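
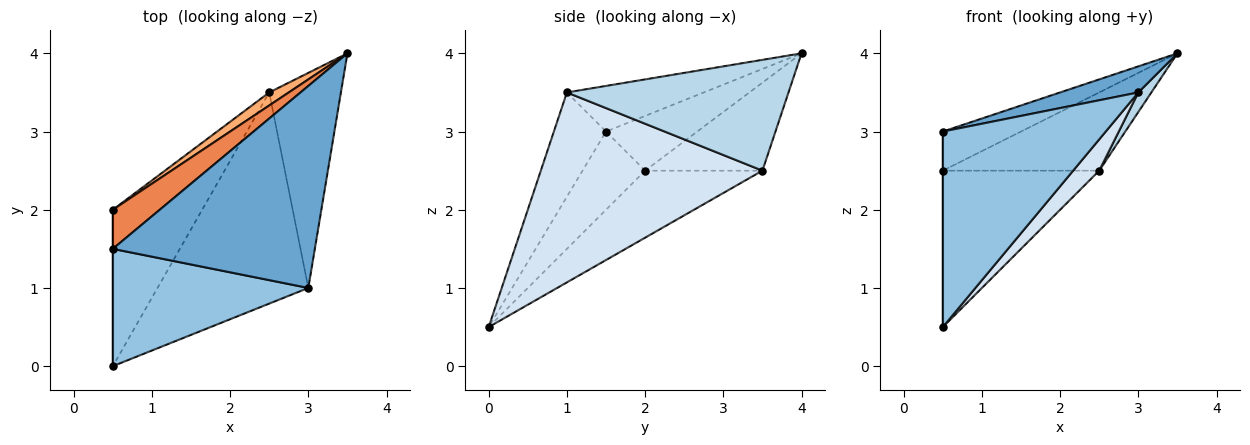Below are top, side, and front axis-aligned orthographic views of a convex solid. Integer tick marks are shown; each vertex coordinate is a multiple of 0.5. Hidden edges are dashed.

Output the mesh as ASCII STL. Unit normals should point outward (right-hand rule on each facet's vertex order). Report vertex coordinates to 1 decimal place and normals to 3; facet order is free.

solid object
 facet normal -0.219 -0.125 0.968
  outer loop
   vertex 3.0 1.0 3.5
   vertex 3.5 4.0 4.0
   vertex 0.5 1.5 3.0
  endloop
 endfacet
 facet normal -0.265 -0.827 0.496
  outer loop
   vertex 3.0 1.0 3.5
   vertex 0.5 1.5 3.0
   vertex 0.5 0.0 0.5
  endloop
 endfacet
 facet normal 0.839 -0.049 -0.543
  outer loop
   vertex 3.0 1.0 3.5
   vertex 2.5 3.5 2.5
   vertex 3.5 4.0 4.0
  endloop
 endfacet
 facet normal 0.780 -0.092 -0.619
  outer loop
   vertex 3.0 1.0 3.5
   vertex 0.5 0.0 0.5
   vertex 2.5 3.5 2.5
  endloop
 endfacet
 facet normal -0.636 0.545 0.545
  outer loop
   vertex 0.5 2.0 2.5
   vertex 0.5 1.5 3.0
   vertex 3.5 4.0 4.0
  endloop
 endfacet
 facet normal -0.595 0.793 0.132
  outer loop
   vertex 0.5 2.0 2.5
   vertex 3.5 4.0 4.0
   vertex 2.5 3.5 2.5
  endloop
 endfacet
 facet normal -1.000 0.000 0.000
  outer loop
   vertex 0.5 2.0 2.5
   vertex 0.5 0.0 0.5
   vertex 0.5 1.5 3.0
  endloop
 endfacet
 facet normal -0.469 0.625 -0.625
  outer loop
   vertex 0.5 2.0 2.5
   vertex 2.5 3.5 2.5
   vertex 0.5 0.0 0.5
  endloop
 endfacet
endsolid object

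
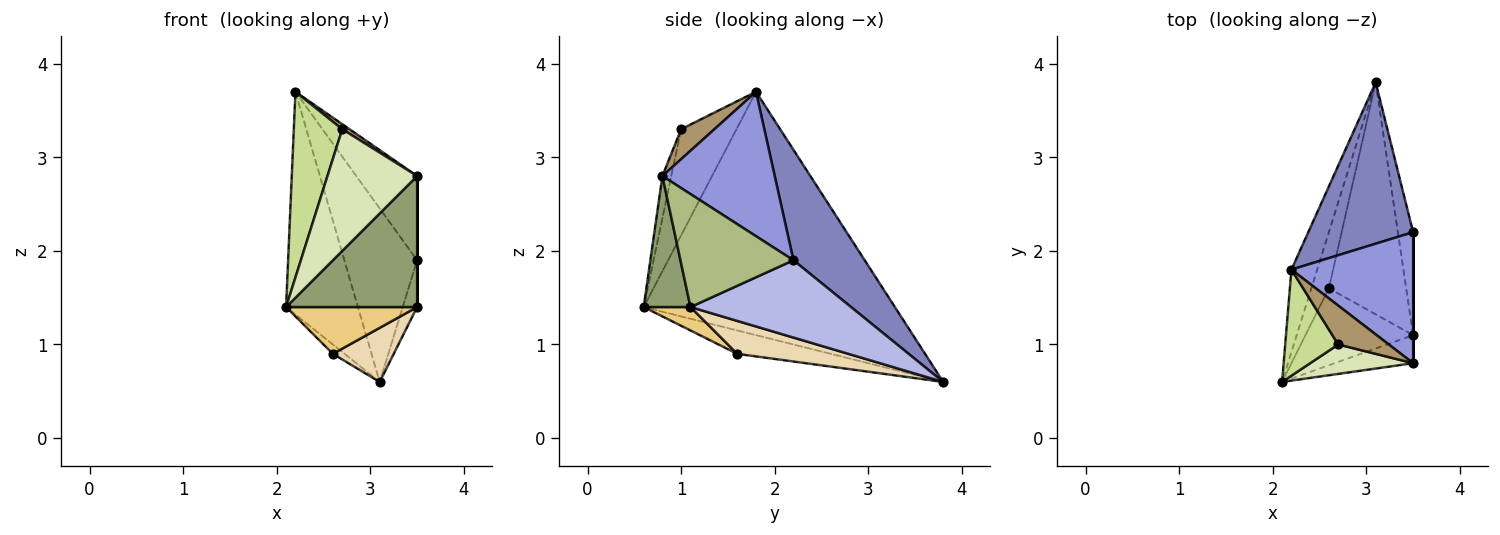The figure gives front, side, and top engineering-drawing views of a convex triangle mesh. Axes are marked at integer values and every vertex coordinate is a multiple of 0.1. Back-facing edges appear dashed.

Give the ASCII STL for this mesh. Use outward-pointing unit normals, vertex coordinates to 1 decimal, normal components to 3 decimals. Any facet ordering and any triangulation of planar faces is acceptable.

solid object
 facet normal -0.957 0.274 -0.101
  outer loop
   vertex 2.2 1.8 3.7
   vertex 3.1 3.8 0.6
   vertex 2.1 0.6 1.4
  endloop
 endfacet
 facet normal 0.583 0.595 0.553
  outer loop
   vertex 2.2 1.8 3.7
   vertex 3.5 2.2 1.9
   vertex 3.1 3.8 0.6
  endloop
 endfacet
 facet normal 0.707 0.383 0.595
  outer loop
   vertex 3.5 0.8 2.8
   vertex 3.5 2.2 1.9
   vertex 2.2 1.8 3.7
  endloop
 endfacet
 facet normal 0.977 0.088 -0.193
  outer loop
   vertex 3.5 1.1 1.4
   vertex 3.1 3.8 0.6
   vertex 3.5 2.2 1.9
  endloop
 endfacet
 facet normal 0.330 -0.923 -0.198
  outer loop
   vertex 3.5 1.1 1.4
   vertex 3.5 0.8 2.8
   vertex 2.1 0.6 1.4
  endloop
 endfacet
 facet normal 1.000 0.000 0.000
  outer loop
   vertex 3.5 1.1 1.4
   vertex 3.5 2.2 1.9
   vertex 3.5 0.8 2.8
  endloop
 endfacet
 facet normal -0.704 -0.616 0.352
  outer loop
   vertex 2.7 1.0 3.3
   vertex 2.2 1.8 3.7
   vertex 2.1 0.6 1.4
  endloop
 endfacet
 facet normal -0.096 -0.968 0.234
  outer loop
   vertex 2.7 1.0 3.3
   vertex 2.1 0.6 1.4
   vertex 3.5 0.8 2.8
  endloop
 endfacet
 facet normal 0.507 -0.111 0.855
  outer loop
   vertex 2.7 1.0 3.3
   vertex 3.5 0.8 2.8
   vertex 2.2 1.8 3.7
  endloop
 endfacet
 facet normal -0.796 0.100 -0.597
  outer loop
   vertex 2.6 1.6 0.9
   vertex 2.1 0.6 1.4
   vertex 3.1 3.8 0.6
  endloop
 endfacet
 facet normal 0.183 -0.511 -0.840
  outer loop
   vertex 2.6 1.6 0.9
   vertex 3.5 1.1 1.4
   vertex 2.1 0.6 1.4
  endloop
 endfacet
 facet normal 0.383 -0.210 -0.900
  outer loop
   vertex 2.6 1.6 0.9
   vertex 3.1 3.8 0.6
   vertex 3.5 1.1 1.4
  endloop
 endfacet
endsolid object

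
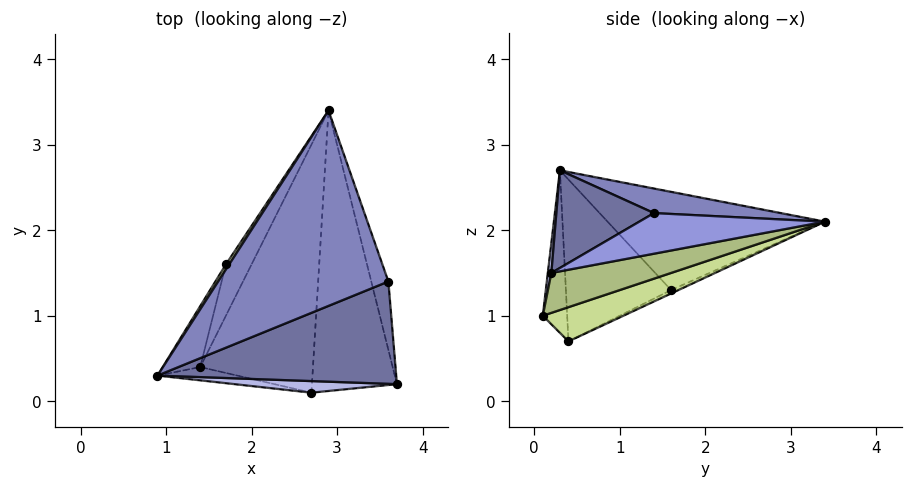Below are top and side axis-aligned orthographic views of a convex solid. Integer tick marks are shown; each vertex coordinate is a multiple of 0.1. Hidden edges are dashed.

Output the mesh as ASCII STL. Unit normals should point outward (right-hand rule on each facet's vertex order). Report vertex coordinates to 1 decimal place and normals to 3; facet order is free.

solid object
 facet normal 0.337 -0.453 0.825
  outer loop
   vertex 3.6 1.4 2.2
   vertex 0.9 0.3 2.7
   vertex 3.7 0.2 1.5
  endloop
 endfacet
 facet normal 0.142 0.099 0.985
  outer loop
   vertex 3.6 1.4 2.2
   vertex 2.9 3.4 2.1
   vertex 0.9 0.3 2.7
  endloop
 endfacet
 facet normal 0.882 0.290 -0.371
  outer loop
   vertex 3.6 1.4 2.2
   vertex 3.7 0.2 1.5
   vertex 2.9 3.4 2.1
  endloop
 endfacet
 facet normal 0.027 -0.989 0.145
  outer loop
   vertex 2.7 0.1 1.0
   vertex 3.7 0.2 1.5
   vertex 0.9 0.3 2.7
  endloop
 endfacet
 facet normal -0.202 -0.974 -0.099
  outer loop
   vertex 2.7 0.1 1.0
   vertex 0.9 0.3 2.7
   vertex 1.4 0.4 0.7
  endloop
 endfacet
 facet normal 0.410 0.266 -0.873
  outer loop
   vertex 2.7 0.1 1.0
   vertex 2.9 3.4 2.1
   vertex 3.7 0.2 1.5
  endloop
 endfacet
 facet normal 0.278 0.289 -0.916
  outer loop
   vertex 2.7 0.1 1.0
   vertex 1.4 0.4 0.7
   vertex 2.9 3.4 2.1
  endloop
 endfacet
 facet normal -0.837 0.546 0.028
  outer loop
   vertex 1.7 1.6 1.3
   vertex 0.9 0.3 2.7
   vertex 2.9 3.4 2.1
  endloop
 endfacet
 facet normal -0.918 0.336 -0.213
  outer loop
   vertex 1.7 1.6 1.3
   vertex 1.4 0.4 0.7
   vertex 0.9 0.3 2.7
  endloop
 endfacet
 facet normal -0.117 0.467 -0.876
  outer loop
   vertex 1.7 1.6 1.3
   vertex 2.9 3.4 2.1
   vertex 1.4 0.4 0.7
  endloop
 endfacet
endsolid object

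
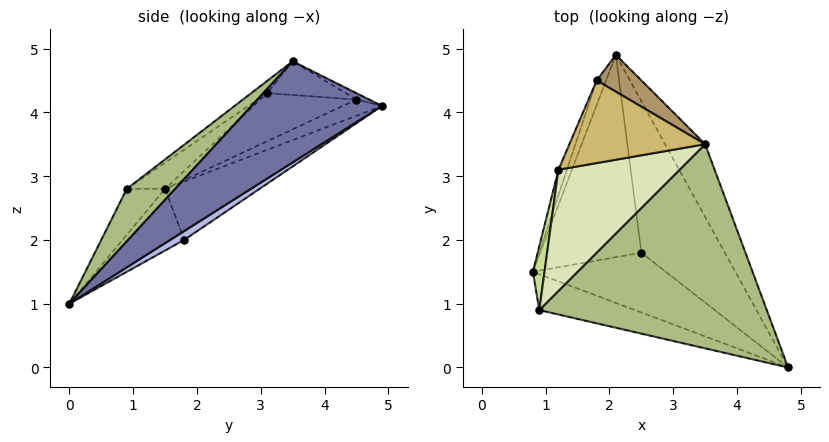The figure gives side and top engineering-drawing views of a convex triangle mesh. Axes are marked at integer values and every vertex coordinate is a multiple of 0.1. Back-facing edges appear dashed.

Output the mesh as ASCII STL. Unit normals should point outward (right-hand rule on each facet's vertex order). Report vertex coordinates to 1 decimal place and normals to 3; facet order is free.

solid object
 facet normal 0.745 0.598 -0.295
  outer loop
   vertex 3.5 3.5 4.8
   vertex 4.8 0.0 1.0
   vertex 2.1 4.9 4.1
  endloop
 endfacet
 facet normal -0.421 -0.034 -0.907
  outer loop
   vertex 2.5 1.8 2.0
   vertex 4.8 0.0 1.0
   vertex 0.8 1.5 2.8
  endloop
 endfacet
 facet normal -0.443 0.463 -0.768
  outer loop
   vertex 2.5 1.8 2.0
   vertex 0.8 1.5 2.8
   vertex 2.1 4.9 4.1
  endloop
 endfacet
 facet normal 0.087 0.566 -0.820
  outer loop
   vertex 2.5 1.8 2.0
   vertex 2.1 4.9 4.1
   vertex 4.8 0.0 1.0
  endloop
 endfacet
 facet normal -0.432 -0.072 -0.899
  outer loop
   vertex 0.9 0.9 2.8
   vertex 0.8 1.5 2.8
   vertex 4.8 0.0 1.0
  endloop
 endfacet
 facet normal 0.161 -0.698 0.698
  outer loop
   vertex 0.9 0.9 2.8
   vertex 4.8 0.0 1.0
   vertex 3.5 3.5 4.8
  endloop
 endfacet
 facet normal -0.903 -0.151 0.402
  outer loop
   vertex 0.9 0.9 2.8
   vertex 1.2 3.1 4.3
   vertex 0.8 1.5 2.8
  endloop
 endfacet
 facet normal -0.084 -0.554 0.829
  outer loop
   vertex 0.9 0.9 2.8
   vertex 3.5 3.5 4.8
   vertex 1.2 3.1 4.3
  endloop
 endfacet
 facet normal -0.133 0.333 0.933
  outer loop
   vertex 1.8 4.5 4.2
   vertex 3.5 3.5 4.8
   vertex 2.1 4.9 4.1
  endloop
 endfacet
 facet normal -0.237 0.170 0.956
  outer loop
   vertex 1.8 4.5 4.2
   vertex 1.2 3.1 4.3
   vertex 3.5 3.5 4.8
  endloop
 endfacet
 facet normal -0.766 0.463 -0.445
  outer loop
   vertex 1.8 4.5 4.2
   vertex 2.1 4.9 4.1
   vertex 0.8 1.5 2.8
  endloop
 endfacet
 facet normal -0.911 0.379 -0.161
  outer loop
   vertex 1.8 4.5 4.2
   vertex 0.8 1.5 2.8
   vertex 1.2 3.1 4.3
  endloop
 endfacet
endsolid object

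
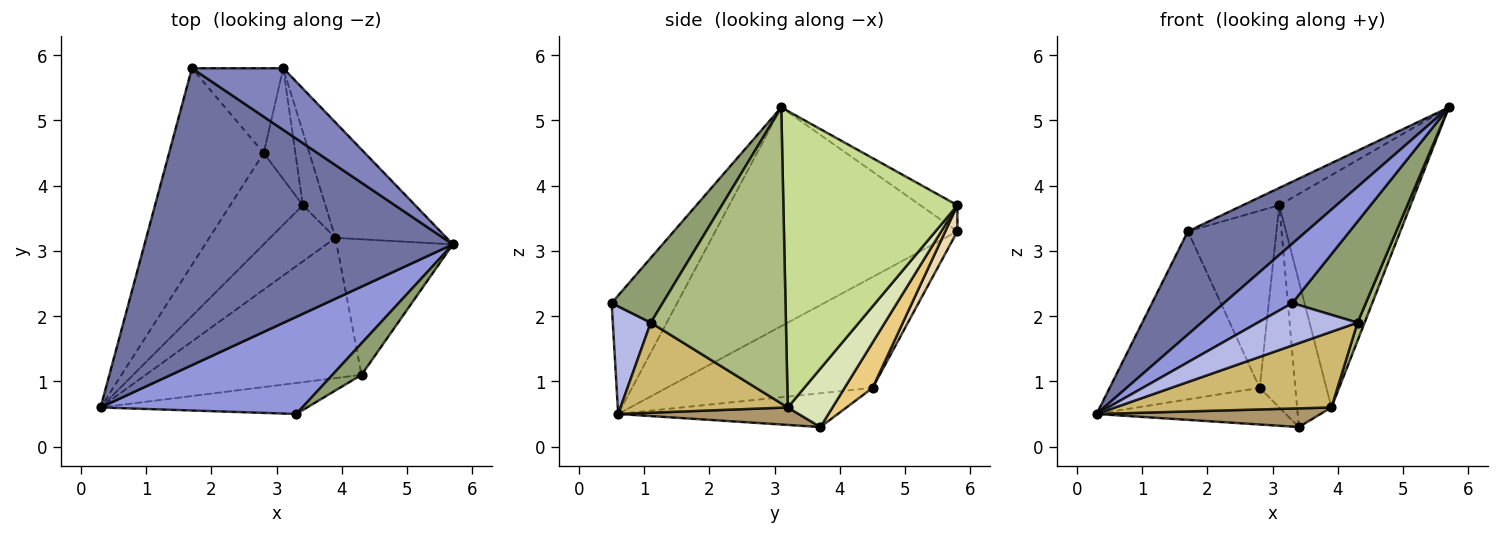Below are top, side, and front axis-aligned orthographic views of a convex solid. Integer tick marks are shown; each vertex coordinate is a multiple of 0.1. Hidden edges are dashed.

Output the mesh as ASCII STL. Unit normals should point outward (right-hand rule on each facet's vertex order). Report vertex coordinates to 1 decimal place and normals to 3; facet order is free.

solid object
 facet normal -0.557 -0.273 0.785
  outer loop
   vertex 1.7 5.8 3.3
   vertex 0.3 0.6 0.5
   vertex 5.7 3.1 5.2
  endloop
 endfacet
 facet normal -0.265 0.260 0.928
  outer loop
   vertex 1.7 5.8 3.3
   vertex 5.7 3.1 5.2
   vertex 3.1 5.8 3.7
  endloop
 endfacet
 facet normal -0.448 -0.467 0.763
  outer loop
   vertex 3.3 0.5 2.2
   vertex 5.7 3.1 5.2
   vertex 0.3 0.6 0.5
  endloop
 endfacet
 facet normal 0.294 -0.772 -0.564
  outer loop
   vertex 3.3 0.5 2.2
   vertex 0.3 0.6 0.5
   vertex 4.3 1.1 1.9
  endloop
 endfacet
 facet normal 0.552 -0.796 0.248
  outer loop
   vertex 3.3 0.5 2.2
   vertex 4.3 1.1 1.9
   vertex 5.7 3.1 5.2
  endloop
 endfacet
 facet normal 0.930 -0.049 -0.365
  outer loop
   vertex 3.9 3.2 0.6
   vertex 5.7 3.1 5.2
   vertex 4.3 1.1 1.9
  endloop
 endfacet
 facet normal 0.765 0.577 -0.287
  outer loop
   vertex 3.9 3.2 0.6
   vertex 3.1 5.8 3.7
   vertex 5.7 3.1 5.2
  endloop
 endfacet
 facet normal 0.758 0.583 -0.293
  outer loop
   vertex 3.9 3.2 0.6
   vertex 3.4 3.7 0.3
   vertex 3.1 5.8 3.7
  endloop
 endfacet
 facet normal 0.246 -0.306 -0.920
  outer loop
   vertex 3.9 3.2 0.6
   vertex 0.3 0.6 0.5
   vertex 3.4 3.7 0.3
  endloop
 endfacet
 facet normal 0.345 -0.446 -0.826
  outer loop
   vertex 3.9 3.2 0.6
   vertex 4.3 1.1 1.9
   vertex 0.3 0.6 0.5
  endloop
 endfacet
 facet normal 0.567 0.722 -0.396
  outer loop
   vertex 2.8 4.5 0.9
   vertex 3.1 5.8 3.7
   vertex 3.4 3.7 0.3
  endloop
 endfacet
 facet normal 0.122 0.895 -0.429
  outer loop
   vertex 2.8 4.5 0.9
   vertex 1.7 5.8 3.3
   vertex 3.1 5.8 3.7
  endloop
 endfacet
 facet normal -0.397 0.342 -0.852
  outer loop
   vertex 2.8 4.5 0.9
   vertex 3.4 3.7 0.3
   vertex 0.3 0.6 0.5
  endloop
 endfacet
 facet normal -0.665 0.485 -0.568
  outer loop
   vertex 2.8 4.5 0.9
   vertex 0.3 0.6 0.5
   vertex 1.7 5.8 3.3
  endloop
 endfacet
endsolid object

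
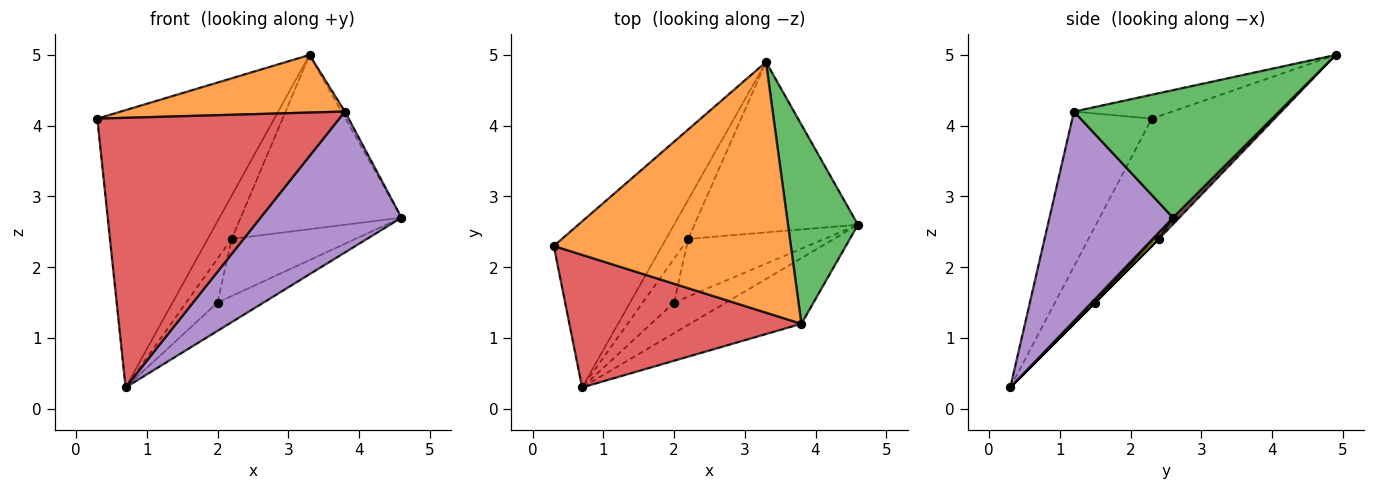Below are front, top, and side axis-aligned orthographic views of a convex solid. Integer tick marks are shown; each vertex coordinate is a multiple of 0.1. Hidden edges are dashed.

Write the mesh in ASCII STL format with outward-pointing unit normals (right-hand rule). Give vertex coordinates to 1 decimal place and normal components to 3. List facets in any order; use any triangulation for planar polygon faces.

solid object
 facet normal -0.508 0.739 -0.442
  outer loop
   vertex 0.7 0.3 0.3
   vertex 0.3 2.3 4.1
   vertex 3.3 4.9 5.0
  endloop
 endfacet
 facet normal -0.098 -0.223 0.970
  outer loop
   vertex 3.8 1.2 4.2
   vertex 3.3 4.9 5.0
   vertex 0.3 2.3 4.1
  endloop
 endfacet
 facet normal 0.877 0.014 0.481
  outer loop
   vertex 3.8 1.2 4.2
   vertex 4.6 2.6 2.7
   vertex 3.3 4.9 5.0
  endloop
 endfacet
 facet normal -0.283 -0.861 0.423
  outer loop
   vertex 3.8 1.2 4.2
   vertex 0.3 2.3 4.1
   vertex 0.7 0.3 0.3
  endloop
 endfacet
 facet normal 0.622 -0.710 -0.331
  outer loop
   vertex 3.8 1.2 4.2
   vertex 0.7 0.3 0.3
   vertex 4.6 2.6 2.7
  endloop
 endfacet
 facet normal 0.028 0.715 -0.699
  outer loop
   vertex 2.2 2.4 2.4
   vertex 3.3 4.9 5.0
   vertex 4.6 2.6 2.7
  endloop
 endfacet
 facet normal -0.097 0.738 -0.668
  outer loop
   vertex 2.2 2.4 2.4
   vertex 0.7 0.3 0.3
   vertex 3.3 4.9 5.0
  endloop
 endfacet
 facet normal 0.052 0.677 -0.734
  outer loop
   vertex 2.0 1.5 1.5
   vertex 4.6 2.6 2.7
   vertex 0.7 0.3 0.3
  endloop
 endfacet
 facet normal 0.030 0.703 -0.710
  outer loop
   vertex 2.0 1.5 1.5
   vertex 2.2 2.4 2.4
   vertex 4.6 2.6 2.7
  endloop
 endfacet
 facet normal 0.000 0.707 -0.707
  outer loop
   vertex 2.0 1.5 1.5
   vertex 0.7 0.3 0.3
   vertex 2.2 2.4 2.4
  endloop
 endfacet
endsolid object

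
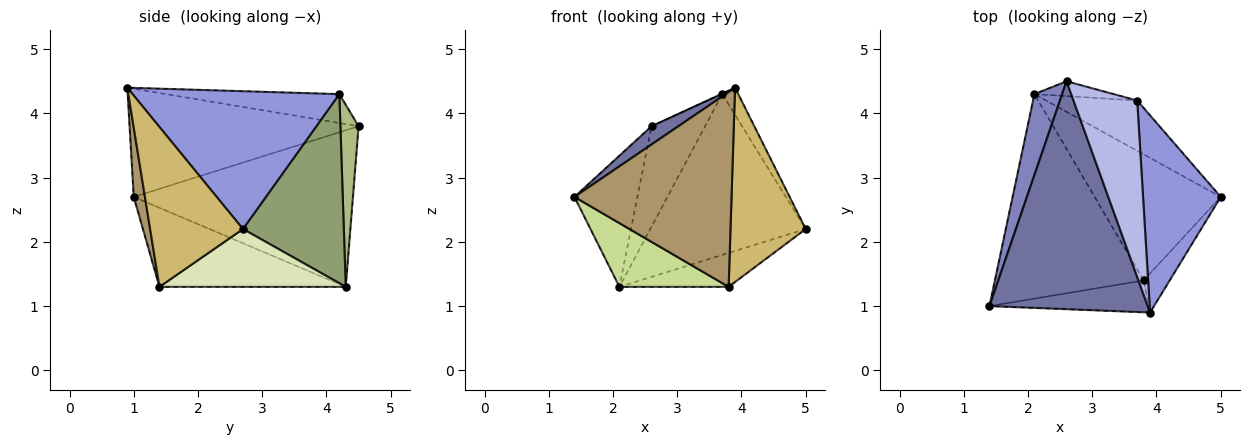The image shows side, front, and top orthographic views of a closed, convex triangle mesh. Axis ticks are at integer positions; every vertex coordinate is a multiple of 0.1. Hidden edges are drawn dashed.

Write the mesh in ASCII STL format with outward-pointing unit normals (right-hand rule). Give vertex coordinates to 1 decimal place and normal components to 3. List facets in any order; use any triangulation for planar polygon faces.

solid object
 facet normal -0.563 -0.066 0.824
  outer loop
   vertex 3.9 0.9 4.4
   vertex 2.6 4.5 3.8
   vertex 1.4 1.0 2.7
  endloop
 endfacet
 facet normal -0.948 0.272 0.168
  outer loop
   vertex 2.1 4.3 1.3
   vertex 1.4 1.0 2.7
   vertex 2.6 4.5 3.8
  endloop
 endfacet
 facet normal 0.869 0.068 0.490
  outer loop
   vertex 3.7 4.2 4.3
   vertex 3.9 0.9 4.4
   vertex 5.0 2.7 2.2
  endloop
 endfacet
 facet normal -0.413 0.003 0.911
  outer loop
   vertex 3.7 4.2 4.3
   vertex 2.6 4.5 3.8
   vertex 3.9 0.9 4.4
  endloop
 endfacet
 facet normal 0.526 0.811 -0.254
  outer loop
   vertex 3.7 4.2 4.3
   vertex 5.0 2.7 2.2
   vertex 2.1 4.3 1.3
  endloop
 endfacet
 facet normal 0.319 0.938 -0.139
  outer loop
   vertex 3.7 4.2 4.3
   vertex 2.1 4.3 1.3
   vertex 2.6 4.5 3.8
  endloop
 endfacet
 facet normal -0.452 -0.265 -0.851
  outer loop
   vertex 3.8 1.4 1.3
   vertex 1.4 1.0 2.7
   vertex 2.1 4.3 1.3
  endloop
 endfacet
 facet normal 0.405 0.237 -0.883
  outer loop
   vertex 3.8 1.4 1.3
   vertex 2.1 4.3 1.3
   vertex 5.0 2.7 2.2
  endloop
 endfacet
 facet normal 0.070 -0.984 -0.161
  outer loop
   vertex 3.8 1.4 1.3
   vertex 3.9 0.9 4.4
   vertex 1.4 1.0 2.7
  endloop
 endfacet
 facet normal 0.771 -0.625 -0.126
  outer loop
   vertex 3.8 1.4 1.3
   vertex 5.0 2.7 2.2
   vertex 3.9 0.9 4.4
  endloop
 endfacet
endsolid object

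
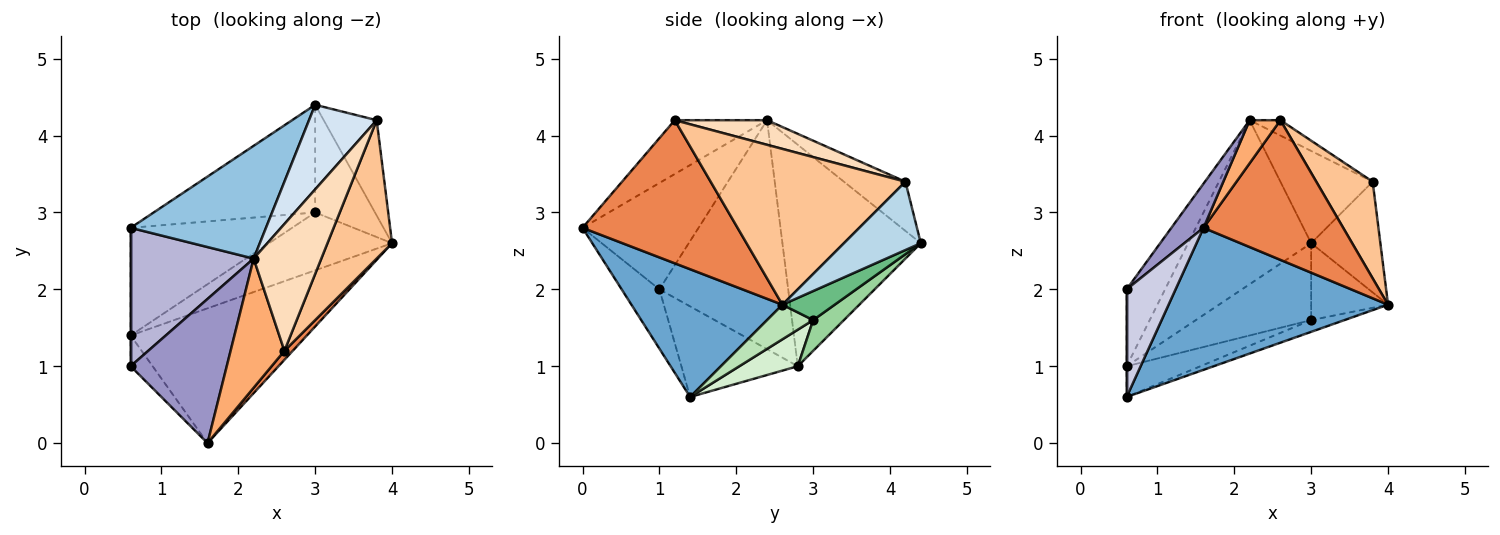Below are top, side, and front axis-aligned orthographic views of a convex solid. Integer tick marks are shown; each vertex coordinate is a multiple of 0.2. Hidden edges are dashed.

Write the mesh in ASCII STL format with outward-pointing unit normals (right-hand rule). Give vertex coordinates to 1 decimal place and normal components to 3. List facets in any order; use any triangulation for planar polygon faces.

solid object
 facet normal 0.446 -0.649 -0.616
  outer loop
   vertex 1.6 0.0 2.8
   vertex 0.6 1.4 0.6
   vertex 4.0 2.6 1.8
  endloop
 endfacet
 facet normal -0.680 0.604 0.415
  outer loop
   vertex 0.6 2.8 1.0
   vertex 2.2 2.4 4.2
   vertex 3.0 4.4 2.6
  endloop
 endfacet
 facet normal 0.644 0.580 -0.499
  outer loop
   vertex 3.8 4.2 3.4
   vertex 4.0 2.6 1.8
   vertex 3.0 4.4 2.6
  endloop
 endfacet
 facet normal -0.441 0.662 0.606
  outer loop
   vertex 3.8 4.2 3.4
   vertex 3.0 4.4 2.6
   vertex 2.2 2.4 4.2
  endloop
 endfacet
 facet normal 0.742 -0.669 0.043
  outer loop
   vertex 2.6 1.2 4.2
   vertex 1.6 0.0 2.8
   vertex 4.0 2.6 1.8
  endloop
 endfacet
 facet normal -0.688 -0.229 0.688
  outer loop
   vertex 2.6 1.2 4.2
   vertex 2.2 2.4 4.2
   vertex 1.6 0.0 2.8
  endloop
 endfacet
 facet normal 0.892 -0.258 0.370
  outer loop
   vertex 2.6 1.2 4.2
   vertex 4.0 2.6 1.8
   vertex 3.8 4.2 3.4
  endloop
 endfacet
 facet normal 0.340 0.113 0.934
  outer loop
   vertex 2.6 1.2 4.2
   vertex 3.8 4.2 3.4
   vertex 2.2 2.4 4.2
  endloop
 endfacet
 facet normal 0.368 0.541 -0.757
  outer loop
   vertex 3.0 3.0 1.6
   vertex 3.0 4.4 2.6
   vertex 4.0 2.6 1.8
  endloop
 endfacet
 facet normal 0.153 0.574 -0.804
  outer loop
   vertex 3.0 3.0 1.6
   vertex 0.6 2.8 1.0
   vertex 3.0 4.4 2.6
  endloop
 endfacet
 facet normal 0.266 0.192 -0.945
  outer loop
   vertex 3.0 3.0 1.6
   vertex 4.0 2.6 1.8
   vertex 0.6 1.4 0.6
  endloop
 endfacet
 facet normal 0.213 0.268 -0.940
  outer loop
   vertex 3.0 3.0 1.6
   vertex 0.6 1.4 0.6
   vertex 0.6 2.8 1.0
  endloop
 endfacet
 facet normal -0.727 -0.201 0.657
  outer loop
   vertex 0.6 1.0 2.0
   vertex 1.6 0.0 2.8
   vertex 2.2 2.4 4.2
  endloop
 endfacet
 facet normal -0.852 0.254 0.458
  outer loop
   vertex 0.6 1.0 2.0
   vertex 2.2 2.4 4.2
   vertex 0.6 2.8 1.0
  endloop
 endfacet
 facet normal -0.596 -0.772 -0.221
  outer loop
   vertex 0.6 1.0 2.0
   vertex 0.6 1.4 0.6
   vertex 1.6 0.0 2.8
  endloop
 endfacet
 facet normal -1.000 0.000 0.000
  outer loop
   vertex 0.6 1.0 2.0
   vertex 0.6 2.8 1.0
   vertex 0.6 1.4 0.6
  endloop
 endfacet
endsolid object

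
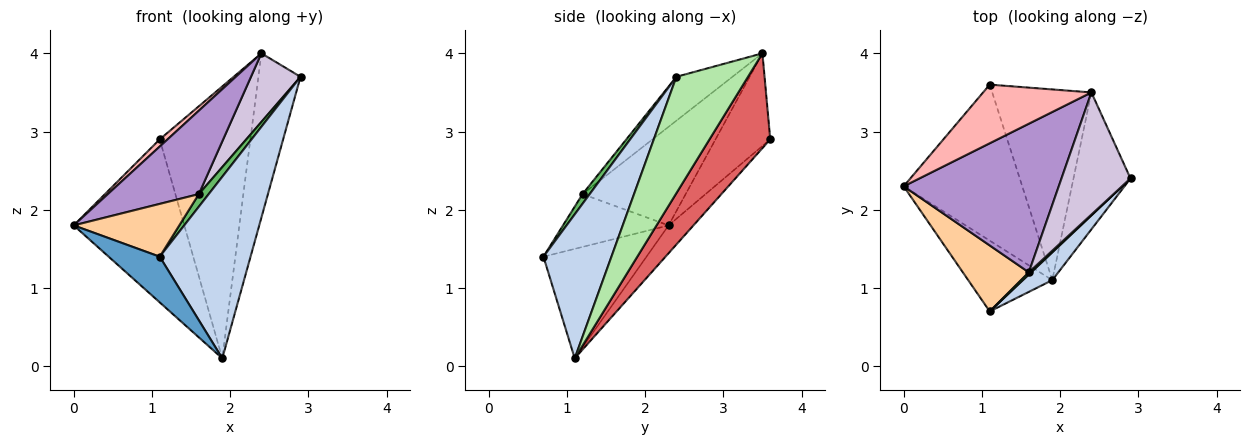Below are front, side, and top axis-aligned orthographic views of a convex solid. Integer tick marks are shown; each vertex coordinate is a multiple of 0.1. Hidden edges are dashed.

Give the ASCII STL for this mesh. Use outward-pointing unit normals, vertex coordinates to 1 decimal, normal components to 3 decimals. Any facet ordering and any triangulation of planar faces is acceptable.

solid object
 facet normal -0.738 -0.366 -0.567
  outer loop
   vertex 1.9 1.1 0.1
   vertex 1.1 0.7 1.4
   vertex 0.0 2.3 1.8
  endloop
 endfacet
 facet normal 0.595 -0.795 0.122
  outer loop
   vertex 1.9 1.1 0.1
   vertex 2.9 2.4 3.7
   vertex 1.1 0.7 1.4
  endloop
 endfacet
 facet normal -0.160 0.713 -0.682
  outer loop
   vertex 1.1 3.6 2.9
   vertex 1.9 1.1 0.1
   vertex 0.0 2.3 1.8
  endloop
 endfacet
 facet normal -0.530 -0.530 0.662
  outer loop
   vertex 1.6 1.2 2.2
   vertex 0.0 2.3 1.8
   vertex 1.1 0.7 1.4
  endloop
 endfacet
 facet normal 0.581 -0.802 0.138
  outer loop
   vertex 1.6 1.2 2.2
   vertex 1.1 0.7 1.4
   vertex 2.9 2.4 3.7
  endloop
 endfacet
 facet normal 0.794 0.467 -0.389
  outer loop
   vertex 2.4 3.5 4.0
   vertex 2.9 2.4 3.7
   vertex 1.9 1.1 0.1
  endloop
 endfacet
 facet normal 0.481 0.718 -0.503
  outer loop
   vertex 2.4 3.5 4.0
   vertex 1.9 1.1 0.1
   vertex 1.1 3.6 2.9
  endloop
 endfacet
 facet normal -0.647 -0.092 0.757
  outer loop
   vertex 2.4 3.5 4.0
   vertex 1.1 3.6 2.9
   vertex 0.0 2.3 1.8
  endloop
 endfacet
 facet normal -0.485 -0.428 0.763
  outer loop
   vertex 2.4 3.5 4.0
   vertex 0.0 2.3 1.8
   vertex 1.6 1.2 2.2
  endloop
 endfacet
 facet normal -0.485 -0.428 0.763
  outer loop
   vertex 2.4 3.5 4.0
   vertex 1.6 1.2 2.2
   vertex 2.9 2.4 3.7
  endloop
 endfacet
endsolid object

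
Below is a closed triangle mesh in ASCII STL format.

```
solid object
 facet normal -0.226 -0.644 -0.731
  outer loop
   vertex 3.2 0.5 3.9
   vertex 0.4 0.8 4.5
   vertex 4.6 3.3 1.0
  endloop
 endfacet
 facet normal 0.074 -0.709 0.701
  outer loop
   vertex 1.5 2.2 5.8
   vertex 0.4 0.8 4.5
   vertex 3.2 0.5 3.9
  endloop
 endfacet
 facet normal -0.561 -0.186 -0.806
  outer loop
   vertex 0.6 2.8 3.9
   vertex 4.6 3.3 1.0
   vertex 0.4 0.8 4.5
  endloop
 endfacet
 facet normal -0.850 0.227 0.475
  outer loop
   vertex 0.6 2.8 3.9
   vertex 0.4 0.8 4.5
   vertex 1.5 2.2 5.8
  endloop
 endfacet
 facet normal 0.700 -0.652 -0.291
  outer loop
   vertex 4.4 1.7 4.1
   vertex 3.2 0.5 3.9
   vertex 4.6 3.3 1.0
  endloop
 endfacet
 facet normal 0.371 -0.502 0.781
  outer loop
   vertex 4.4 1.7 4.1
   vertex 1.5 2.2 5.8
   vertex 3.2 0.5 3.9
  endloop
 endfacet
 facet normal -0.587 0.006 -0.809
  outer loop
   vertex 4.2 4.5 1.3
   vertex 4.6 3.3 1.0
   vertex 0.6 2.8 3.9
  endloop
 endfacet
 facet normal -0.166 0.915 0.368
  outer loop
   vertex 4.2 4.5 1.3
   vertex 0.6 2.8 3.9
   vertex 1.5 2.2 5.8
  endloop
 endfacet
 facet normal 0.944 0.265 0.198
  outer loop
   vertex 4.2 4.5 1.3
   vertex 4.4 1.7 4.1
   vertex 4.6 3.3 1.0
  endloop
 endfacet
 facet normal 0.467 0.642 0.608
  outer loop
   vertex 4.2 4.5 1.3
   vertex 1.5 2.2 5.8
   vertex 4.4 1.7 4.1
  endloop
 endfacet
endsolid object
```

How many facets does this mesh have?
10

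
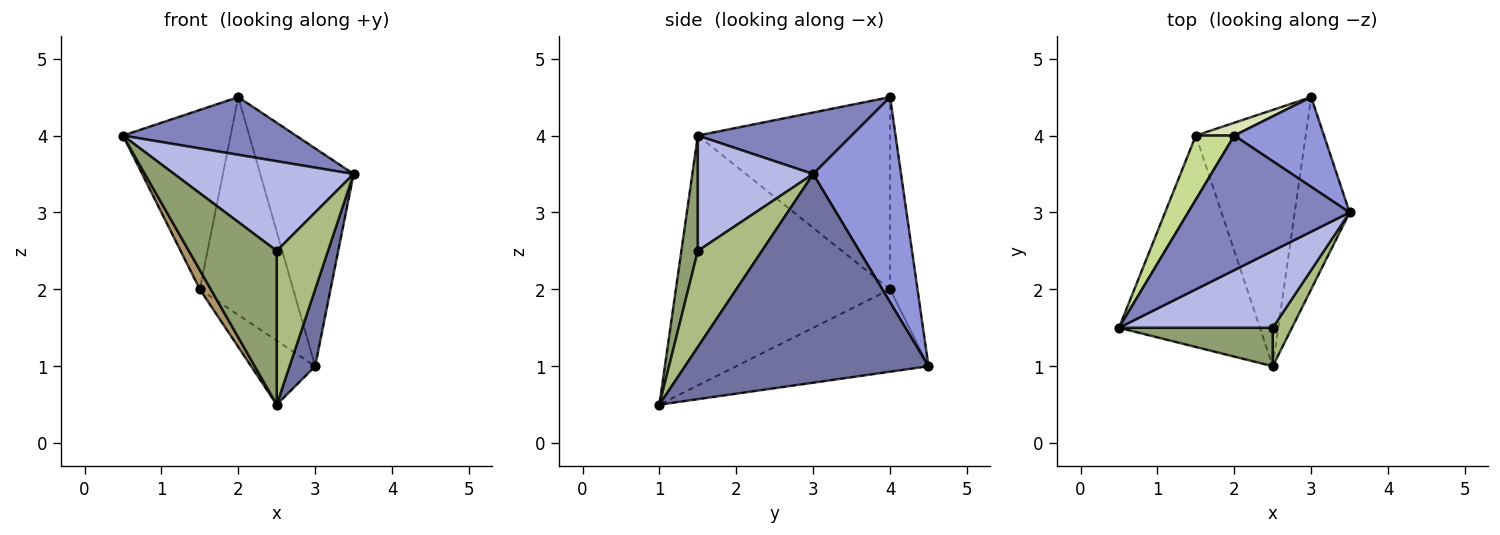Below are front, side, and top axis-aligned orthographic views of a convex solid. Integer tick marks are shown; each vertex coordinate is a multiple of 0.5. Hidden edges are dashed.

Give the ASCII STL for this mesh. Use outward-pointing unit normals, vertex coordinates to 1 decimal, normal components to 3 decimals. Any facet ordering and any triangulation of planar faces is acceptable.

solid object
 facet normal 0.962 -0.101 -0.253
  outer loop
   vertex 2.5 1.0 0.5
   vertex 3.0 4.5 1.0
   vertex 3.5 3.0 3.5
  endloop
 endfacet
 facet normal 0.330 -0.372 0.868
  outer loop
   vertex 2.0 4.0 4.5
   vertex 0.5 1.5 4.0
   vertex 3.5 3.0 3.5
  endloop
 endfacet
 facet normal 0.656 0.698 0.287
  outer loop
   vertex 2.0 4.0 4.5
   vertex 3.5 3.0 3.5
   vertex 3.0 4.5 1.0
  endloop
 endfacet
 facet normal 0.439 -0.682 0.585
  outer loop
   vertex 2.5 1.5 2.5
   vertex 3.5 3.0 3.5
   vertex 0.5 1.5 4.0
  endloop
 endfacet
 facet normal 0.179 -0.954 0.239
  outer loop
   vertex 2.5 1.5 2.5
   vertex 0.5 1.5 4.0
   vertex 2.5 1.0 0.5
  endloop
 endfacet
 facet normal 0.772 -0.617 0.154
  outer loop
   vertex 2.5 1.5 2.5
   vertex 2.5 1.0 0.5
   vertex 3.5 3.0 3.5
  endloop
 endfacet
 facet normal -0.860 0.481 0.172
  outer loop
   vertex 1.5 4.0 2.0
   vertex 0.5 1.5 4.0
   vertex 2.0 4.0 4.5
  endloop
 endfacet
 facet normal -0.282 0.958 0.056
  outer loop
   vertex 1.5 4.0 2.0
   vertex 2.0 4.0 4.5
   vertex 3.0 4.5 1.0
  endloop
 endfacet
 facet normal -0.870 -0.045 -0.491
  outer loop
   vertex 1.5 4.0 2.0
   vertex 2.5 1.0 0.5
   vertex 0.5 1.5 4.0
  endloop
 endfacet
 facet normal -0.588 0.196 -0.784
  outer loop
   vertex 1.5 4.0 2.0
   vertex 3.0 4.5 1.0
   vertex 2.5 1.0 0.5
  endloop
 endfacet
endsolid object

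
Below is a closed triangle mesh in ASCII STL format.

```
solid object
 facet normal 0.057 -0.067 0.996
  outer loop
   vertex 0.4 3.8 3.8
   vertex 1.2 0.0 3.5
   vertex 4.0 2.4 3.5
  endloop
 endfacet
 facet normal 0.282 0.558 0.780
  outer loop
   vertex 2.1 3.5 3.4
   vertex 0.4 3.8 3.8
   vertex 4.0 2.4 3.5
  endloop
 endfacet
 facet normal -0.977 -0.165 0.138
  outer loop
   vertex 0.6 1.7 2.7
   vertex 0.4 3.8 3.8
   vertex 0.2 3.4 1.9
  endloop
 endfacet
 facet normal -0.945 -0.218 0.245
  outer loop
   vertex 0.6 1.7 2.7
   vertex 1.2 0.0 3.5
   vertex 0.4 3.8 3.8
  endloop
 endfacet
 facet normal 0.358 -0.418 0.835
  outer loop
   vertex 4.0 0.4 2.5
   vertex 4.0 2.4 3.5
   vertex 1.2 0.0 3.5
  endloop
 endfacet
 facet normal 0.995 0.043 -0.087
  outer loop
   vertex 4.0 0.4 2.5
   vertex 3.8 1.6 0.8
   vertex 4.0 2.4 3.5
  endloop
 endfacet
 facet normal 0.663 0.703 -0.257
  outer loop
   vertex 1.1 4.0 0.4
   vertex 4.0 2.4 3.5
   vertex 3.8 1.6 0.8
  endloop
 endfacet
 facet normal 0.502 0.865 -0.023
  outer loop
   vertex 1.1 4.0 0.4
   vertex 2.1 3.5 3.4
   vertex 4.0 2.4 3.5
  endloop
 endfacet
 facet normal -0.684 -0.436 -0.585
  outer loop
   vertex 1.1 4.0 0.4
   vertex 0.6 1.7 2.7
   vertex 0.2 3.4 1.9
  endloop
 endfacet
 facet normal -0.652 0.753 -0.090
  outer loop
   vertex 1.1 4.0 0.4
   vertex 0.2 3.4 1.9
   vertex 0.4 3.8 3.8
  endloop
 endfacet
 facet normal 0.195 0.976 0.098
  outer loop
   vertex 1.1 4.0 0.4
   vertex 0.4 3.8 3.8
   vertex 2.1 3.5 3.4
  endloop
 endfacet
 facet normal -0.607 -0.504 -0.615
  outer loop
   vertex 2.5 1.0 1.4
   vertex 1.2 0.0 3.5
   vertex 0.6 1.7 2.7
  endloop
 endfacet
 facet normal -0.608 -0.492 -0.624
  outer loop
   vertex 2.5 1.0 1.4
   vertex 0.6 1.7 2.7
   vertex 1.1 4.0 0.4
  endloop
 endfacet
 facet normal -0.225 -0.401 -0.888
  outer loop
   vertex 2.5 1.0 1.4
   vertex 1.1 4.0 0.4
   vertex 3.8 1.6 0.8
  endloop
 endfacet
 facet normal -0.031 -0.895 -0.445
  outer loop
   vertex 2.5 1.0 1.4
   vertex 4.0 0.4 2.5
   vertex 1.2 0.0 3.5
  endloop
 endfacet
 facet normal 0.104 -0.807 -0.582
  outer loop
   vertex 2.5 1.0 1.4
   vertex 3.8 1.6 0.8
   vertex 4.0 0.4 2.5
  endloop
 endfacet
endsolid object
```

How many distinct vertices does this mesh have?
10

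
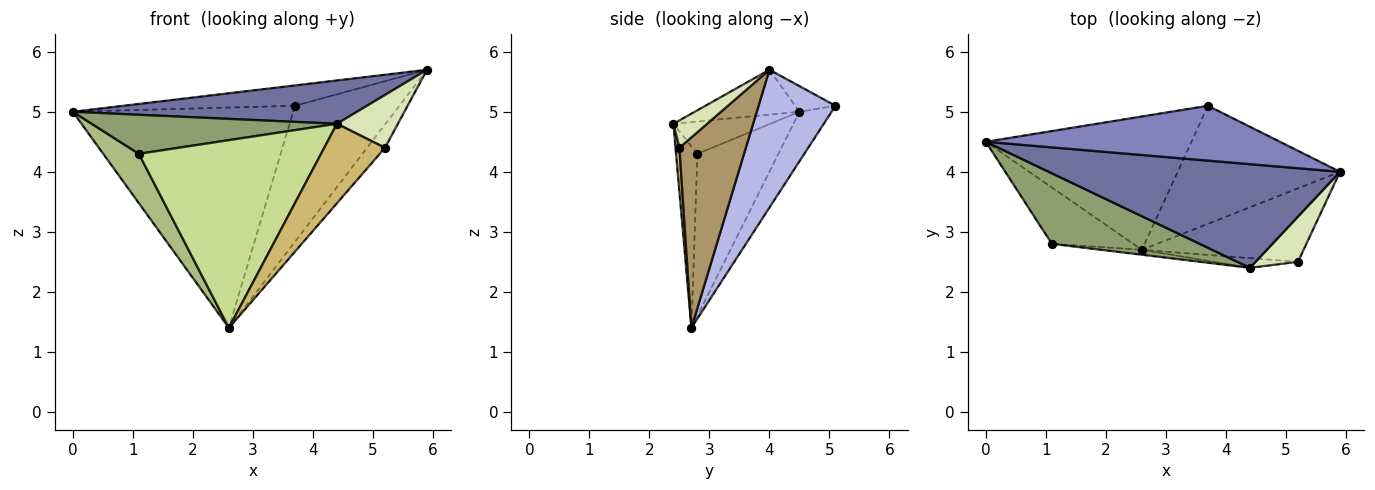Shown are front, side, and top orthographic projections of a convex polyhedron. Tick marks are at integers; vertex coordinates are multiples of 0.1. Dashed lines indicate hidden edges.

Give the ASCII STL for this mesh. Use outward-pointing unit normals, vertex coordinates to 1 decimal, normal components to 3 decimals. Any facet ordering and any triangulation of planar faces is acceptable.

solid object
 facet normal -0.141 -0.382 0.913
  outer loop
   vertex 4.4 2.4 4.8
   vertex 5.9 4.0 5.7
   vertex 0.0 4.5 5.0
  endloop
 endfacet
 facet normal -0.081 0.347 0.934
  outer loop
   vertex 3.7 5.1 5.1
   vertex 0.0 4.5 5.0
   vertex 5.9 4.0 5.7
  endloop
 endfacet
 facet normal -0.124 0.849 -0.514
  outer loop
   vertex 3.7 5.1 5.1
   vertex 2.6 2.7 1.4
   vertex 0.0 4.5 5.0
  endloop
 endfacet
 facet normal 0.486 0.660 -0.573
  outer loop
   vertex 3.7 5.1 5.1
   vertex 5.9 4.0 5.7
   vertex 2.6 2.7 1.4
  endloop
 endfacet
 facet normal -0.188 -0.475 0.859
  outer loop
   vertex 1.1 2.8 4.3
   vertex 4.4 2.4 4.8
   vertex 0.0 4.5 5.0
  endloop
 endfacet
 facet normal -0.832 -0.366 -0.418
  outer loop
   vertex 1.1 2.8 4.3
   vertex 0.0 4.5 5.0
   vertex 2.6 2.7 1.4
  endloop
 endfacet
 facet normal -0.116 -0.993 -0.026
  outer loop
   vertex 1.1 2.8 4.3
   vertex 2.6 2.7 1.4
   vertex 4.4 2.4 4.8
  endloop
 endfacet
 facet normal 0.387 -0.700 0.600
  outer loop
   vertex 5.2 2.5 4.4
   vertex 5.9 4.0 5.7
   vertex 4.4 2.4 4.8
  endloop
 endfacet
 facet normal 0.747 0.201 -0.634
  outer loop
   vertex 5.2 2.5 4.4
   vertex 2.6 2.7 1.4
   vertex 5.9 4.0 5.7
  endloop
 endfacet
 facet normal 0.063 -0.991 -0.121
  outer loop
   vertex 5.2 2.5 4.4
   vertex 4.4 2.4 4.8
   vertex 2.6 2.7 1.4
  endloop
 endfacet
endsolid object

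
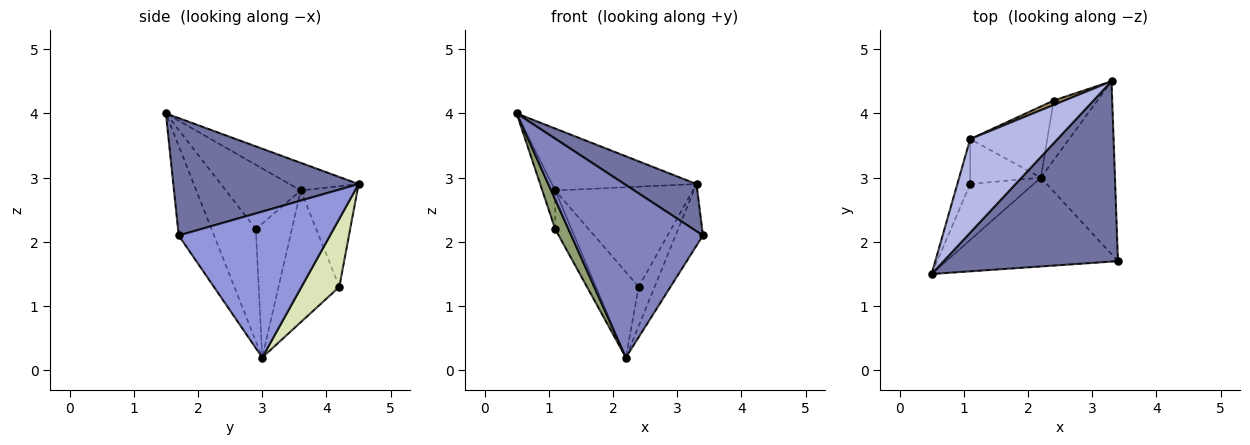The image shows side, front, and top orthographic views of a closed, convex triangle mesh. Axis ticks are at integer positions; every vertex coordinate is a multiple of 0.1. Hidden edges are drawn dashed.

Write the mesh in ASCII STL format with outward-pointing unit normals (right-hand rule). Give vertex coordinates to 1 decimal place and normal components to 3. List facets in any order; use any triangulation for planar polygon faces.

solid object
 facet normal 0.546 -0.212 0.811
  outer loop
   vertex 3.3 4.5 2.9
   vertex 0.5 1.5 4.0
   vertex 3.4 1.7 2.1
  endloop
 endfacet
 facet normal -0.232 -0.865 -0.445
  outer loop
   vertex 2.2 3.0 0.2
   vertex 3.4 1.7 2.1
   vertex 0.5 1.5 4.0
  endloop
 endfacet
 facet normal 0.880 0.159 -0.447
  outer loop
   vertex 2.2 3.0 0.2
   vertex 3.3 4.5 2.9
   vertex 3.4 1.7 2.1
  endloop
 endfacet
 facet normal -0.255 0.534 0.806
  outer loop
   vertex 1.1 3.6 2.8
   vertex 0.5 1.5 4.0
   vertex 3.3 4.5 2.9
  endloop
 endfacet
 facet normal -0.843 -0.251 -0.476
  outer loop
   vertex 1.1 2.9 2.2
   vertex 2.2 3.0 0.2
   vertex 0.5 1.5 4.0
  endloop
 endfacet
 facet normal -0.967 0.166 -0.193
  outer loop
   vertex 1.1 2.9 2.2
   vertex 0.5 1.5 4.0
   vertex 1.1 3.6 2.8
  endloop
 endfacet
 facet normal -0.821 0.371 -0.433
  outer loop
   vertex 1.1 2.9 2.2
   vertex 1.1 3.6 2.8
   vertex 2.2 3.0 0.2
  endloop
 endfacet
 facet normal 0.793 0.334 -0.509
  outer loop
   vertex 2.4 4.2 1.3
   vertex 3.3 4.5 2.9
   vertex 2.2 3.0 0.2
  endloop
 endfacet
 facet normal -0.380 0.924 0.040
  outer loop
   vertex 2.4 4.2 1.3
   vertex 1.1 3.6 2.8
   vertex 3.3 4.5 2.9
  endloop
 endfacet
 facet normal -0.738 0.519 -0.432
  outer loop
   vertex 2.4 4.2 1.3
   vertex 2.2 3.0 0.2
   vertex 1.1 3.6 2.8
  endloop
 endfacet
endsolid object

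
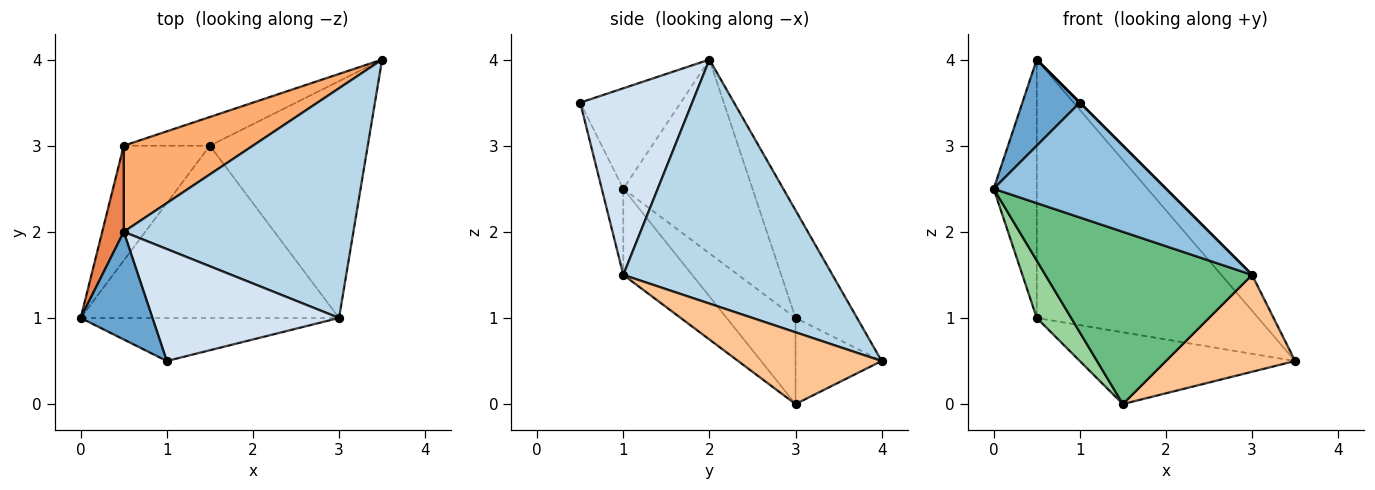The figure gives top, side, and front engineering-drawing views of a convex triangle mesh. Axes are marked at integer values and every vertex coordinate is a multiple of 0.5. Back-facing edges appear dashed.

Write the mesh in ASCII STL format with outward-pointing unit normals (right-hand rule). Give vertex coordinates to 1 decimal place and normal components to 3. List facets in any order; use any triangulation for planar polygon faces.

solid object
 facet normal -0.738 -0.422 0.527
  outer loop
   vertex 0.5 2.0 4.0
   vertex 0.0 1.0 2.5
   vertex 1.0 0.5 3.5
  endloop
 endfacet
 facet normal -0.116 -0.930 -0.349
  outer loop
   vertex 3.0 1.0 1.5
   vertex 1.0 0.5 3.5
   vertex 0.0 1.0 2.5
  endloop
 endfacet
 facet normal 0.724 0.106 0.681
  outer loop
   vertex 3.0 1.0 1.5
   vertex 3.5 4.0 0.5
   vertex 0.5 2.0 4.0
  endloop
 endfacet
 facet normal 0.707 0.000 0.707
  outer loop
   vertex 3.0 1.0 1.5
   vertex 0.5 2.0 4.0
   vertex 1.0 0.5 3.5
  endloop
 endfacet
 facet normal -0.943 0.314 0.105
  outer loop
   vertex 0.5 3.0 1.0
   vertex 0.0 1.0 2.5
   vertex 0.5 2.0 4.0
  endloop
 endfacet
 facet normal -0.255 0.917 0.306
  outer loop
   vertex 0.5 3.0 1.0
   vertex 0.5 2.0 4.0
   vertex 3.5 4.0 0.5
  endloop
 endfacet
 facet normal 0.388 -0.349 -0.853
  outer loop
   vertex 1.5 3.0 0.0
   vertex 3.5 4.0 0.5
   vertex 3.0 1.0 1.5
  endloop
 endfacet
 facet normal -0.348 0.870 -0.348
  outer loop
   vertex 1.5 3.0 0.0
   vertex 0.5 3.0 1.0
   vertex 3.5 4.0 0.5
  endloop
 endfacet
 facet normal -0.229 -0.688 -0.688
  outer loop
   vertex 1.5 3.0 0.0
   vertex 3.0 1.0 1.5
   vertex 0.0 1.0 2.5
  endloop
 endfacet
 facet normal -0.667 -0.333 -0.667
  outer loop
   vertex 1.5 3.0 0.0
   vertex 0.0 1.0 2.5
   vertex 0.5 3.0 1.0
  endloop
 endfacet
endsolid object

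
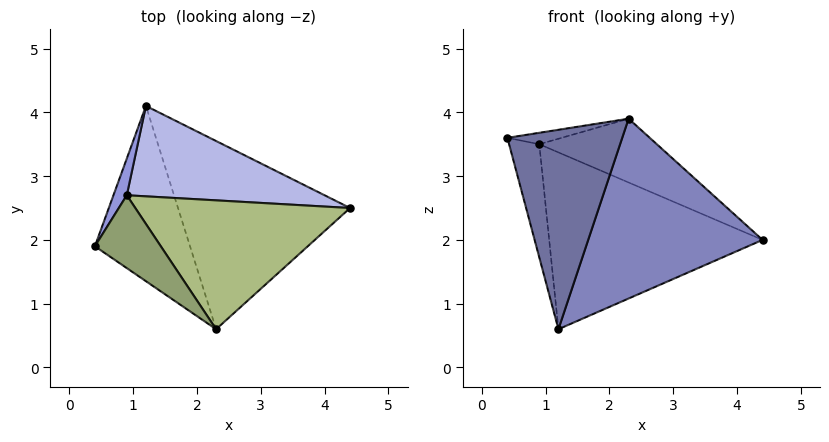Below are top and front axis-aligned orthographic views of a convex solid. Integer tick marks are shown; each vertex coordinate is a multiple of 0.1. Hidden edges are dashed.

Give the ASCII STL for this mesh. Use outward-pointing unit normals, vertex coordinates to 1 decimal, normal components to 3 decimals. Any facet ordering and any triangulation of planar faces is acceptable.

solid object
 facet normal -0.379 -0.695 -0.611
  outer loop
   vertex 2.3 0.6 3.9
   vertex 0.4 1.9 3.6
   vertex 1.2 4.1 0.6
  endloop
 endfacet
 facet normal -0.029 -0.691 -0.723
  outer loop
   vertex 2.3 0.6 3.9
   vertex 1.2 4.1 0.6
   vertex 4.4 2.5 2.0
  endloop
 endfacet
 facet normal -0.825 0.537 0.174
  outer loop
   vertex 0.9 2.7 3.5
   vertex 1.2 4.1 0.6
   vertex 0.4 1.9 3.6
  endloop
 endfacet
 facet normal 0.239 0.865 0.442
  outer loop
   vertex 0.9 2.7 3.5
   vertex 4.4 2.5 2.0
   vertex 1.2 4.1 0.6
  endloop
 endfacet
 facet normal -0.050 0.155 0.987
  outer loop
   vertex 0.9 2.7 3.5
   vertex 0.4 1.9 3.6
   vertex 2.3 0.6 3.9
  endloop
 endfacet
 facet normal 0.379 0.411 0.829
  outer loop
   vertex 0.9 2.7 3.5
   vertex 2.3 0.6 3.9
   vertex 4.4 2.5 2.0
  endloop
 endfacet
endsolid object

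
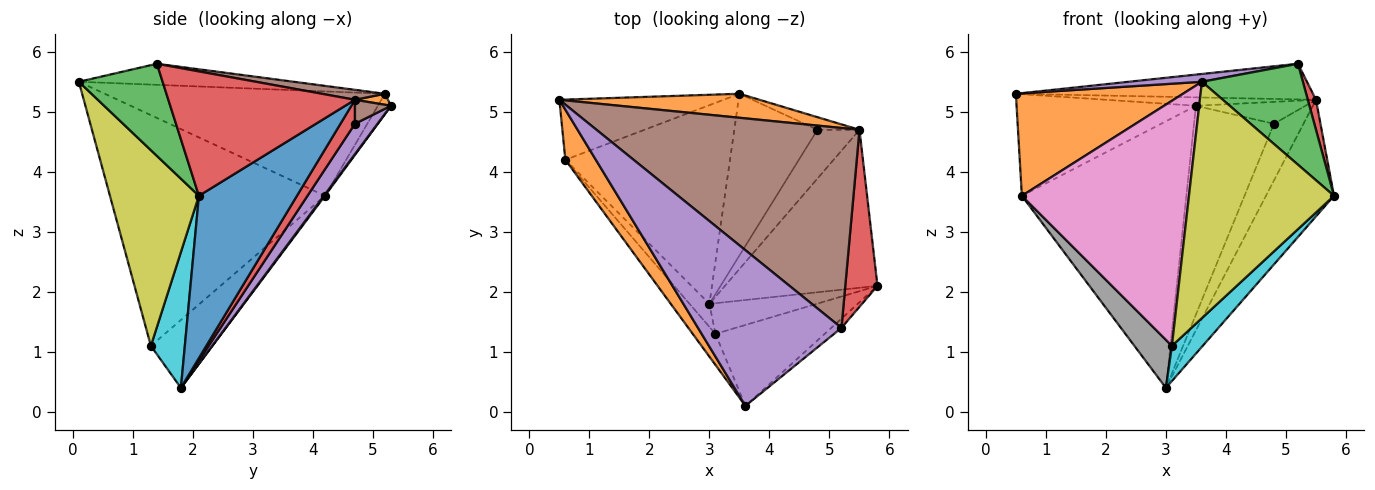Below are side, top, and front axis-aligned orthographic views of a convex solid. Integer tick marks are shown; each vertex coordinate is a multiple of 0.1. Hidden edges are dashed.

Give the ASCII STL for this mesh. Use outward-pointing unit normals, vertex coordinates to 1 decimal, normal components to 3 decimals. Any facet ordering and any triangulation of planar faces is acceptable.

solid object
 facet normal 0.650 0.451 -0.611
  outer loop
   vertex 5.5 4.7 5.2
   vertex 5.8 2.1 3.6
   vertex 3.0 1.8 0.4
  endloop
 endfacet
 facet normal -0.833 -0.497 0.243
  outer loop
   vertex 0.6 4.2 3.6
   vertex 3.6 0.1 5.5
   vertex 0.5 5.2 5.3
  endloop
 endfacet
 facet normal 0.637 -0.768 -0.071
  outer loop
   vertex 5.2 1.4 5.8
   vertex 3.6 0.1 5.5
   vertex 5.8 2.1 3.6
  endloop
 endfacet
 facet normal 0.967 -0.042 0.250
  outer loop
   vertex 5.2 1.4 5.8
   vertex 5.8 2.1 3.6
   vertex 5.5 4.7 5.2
  endloop
 endfacet
 facet normal -0.145 -0.049 0.988
  outer loop
   vertex 5.2 1.4 5.8
   vertex 0.5 5.2 5.3
   vertex 3.6 0.1 5.5
  endloop
 endfacet
 facet normal 0.037 0.175 0.984
  outer loop
   vertex 5.2 1.4 5.8
   vertex 5.5 4.7 5.2
   vertex 0.5 5.2 5.3
  endloop
 endfacet
 facet normal -0.787 -0.612 -0.077
  outer loop
   vertex 3.1 1.3 1.1
   vertex 3.6 0.1 5.5
   vertex 0.6 4.2 3.6
  endloop
 endfacet
 facet normal -0.828 -0.505 -0.242
  outer loop
   vertex 3.1 1.3 1.1
   vertex 0.6 4.2 3.6
   vertex 3.0 1.8 0.4
  endloop
 endfacet
 facet normal 0.502 -0.818 -0.280
  outer loop
   vertex 3.1 1.3 1.1
   vertex 5.8 2.1 3.6
   vertex 3.6 0.1 5.5
  endloop
 endfacet
 facet normal 0.640 -0.579 -0.505
  outer loop
   vertex 3.1 1.3 1.1
   vertex 3.0 1.8 0.4
   vertex 5.8 2.1 3.6
  endloop
 endfacet
 facet normal 0.005 0.802 -0.598
  outer loop
   vertex 3.5 5.3 5.1
   vertex 3.0 1.8 0.4
   vertex 0.6 4.2 3.6
  endloop
 endfacet
 facet normal 0.052 0.330 0.943
  outer loop
   vertex 3.5 5.3 5.1
   vertex 0.5 5.2 5.3
   vertex 5.5 4.7 5.2
  endloop
 endfacet
 facet normal -0.063 0.859 -0.509
  outer loop
   vertex 3.5 5.3 5.1
   vertex 0.6 4.2 3.6
   vertex 0.5 5.2 5.3
  endloop
 endfacet
 facet normal 0.349 0.710 -0.611
  outer loop
   vertex 4.8 4.7 4.8
   vertex 5.5 4.7 5.2
   vertex 3.0 1.8 0.4
  endloop
 endfacet
 facet normal 0.218 0.771 -0.598
  outer loop
   vertex 4.8 4.7 4.8
   vertex 3.0 1.8 0.4
   vertex 3.5 5.3 5.1
  endloop
 endfacet
 facet normal 0.274 0.834 -0.480
  outer loop
   vertex 4.8 4.7 4.8
   vertex 3.5 5.3 5.1
   vertex 5.5 4.7 5.2
  endloop
 endfacet
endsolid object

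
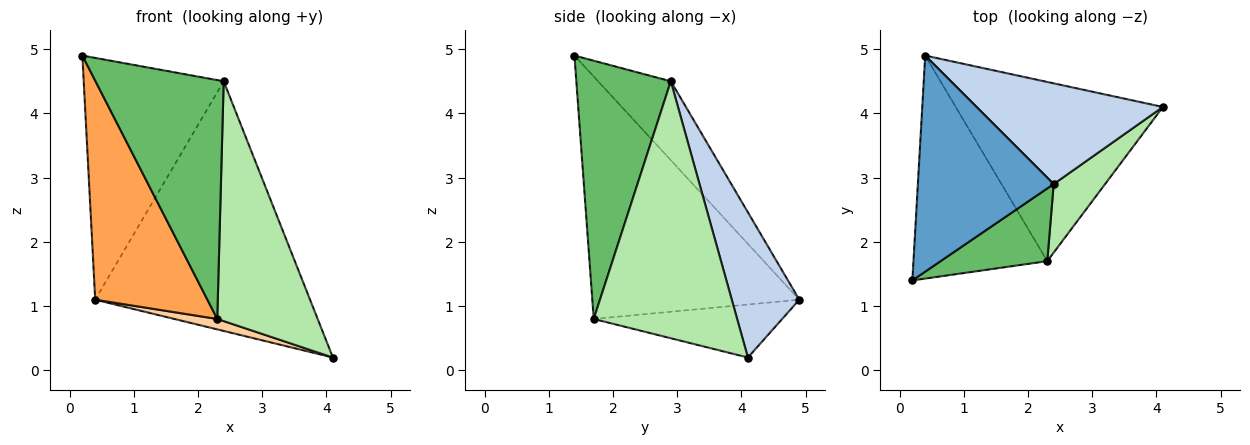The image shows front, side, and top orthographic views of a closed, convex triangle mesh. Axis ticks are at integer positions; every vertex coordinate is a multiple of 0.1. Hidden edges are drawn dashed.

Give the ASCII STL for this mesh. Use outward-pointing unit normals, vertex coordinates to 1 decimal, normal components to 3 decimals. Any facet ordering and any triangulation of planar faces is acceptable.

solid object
 facet normal -0.361 0.695 0.621
  outer loop
   vertex 2.4 2.9 4.5
   vertex 0.4 4.9 1.1
   vertex 0.2 1.4 4.9
  endloop
 endfacet
 facet normal 0.280 0.890 0.359
  outer loop
   vertex 2.4 2.9 4.5
   vertex 4.1 4.1 0.2
   vertex 0.4 4.9 1.1
  endloop
 endfacet
 facet normal -0.791 -0.429 -0.437
  outer loop
   vertex 2.3 1.7 0.8
   vertex 0.2 1.4 4.9
   vertex 0.4 4.9 1.1
  endloop
 endfacet
 facet normal -0.247 -0.056 -0.967
  outer loop
   vertex 2.3 1.7 0.8
   vertex 0.4 4.9 1.1
   vertex 4.1 4.1 0.2
  endloop
 endfacet
 facet normal 0.576 -0.782 0.238
  outer loop
   vertex 2.3 1.7 0.8
   vertex 2.4 2.9 4.5
   vertex 0.2 1.4 4.9
  endloop
 endfacet
 facet normal 0.808 -0.566 0.162
  outer loop
   vertex 2.3 1.7 0.8
   vertex 4.1 4.1 0.2
   vertex 2.4 2.9 4.5
  endloop
 endfacet
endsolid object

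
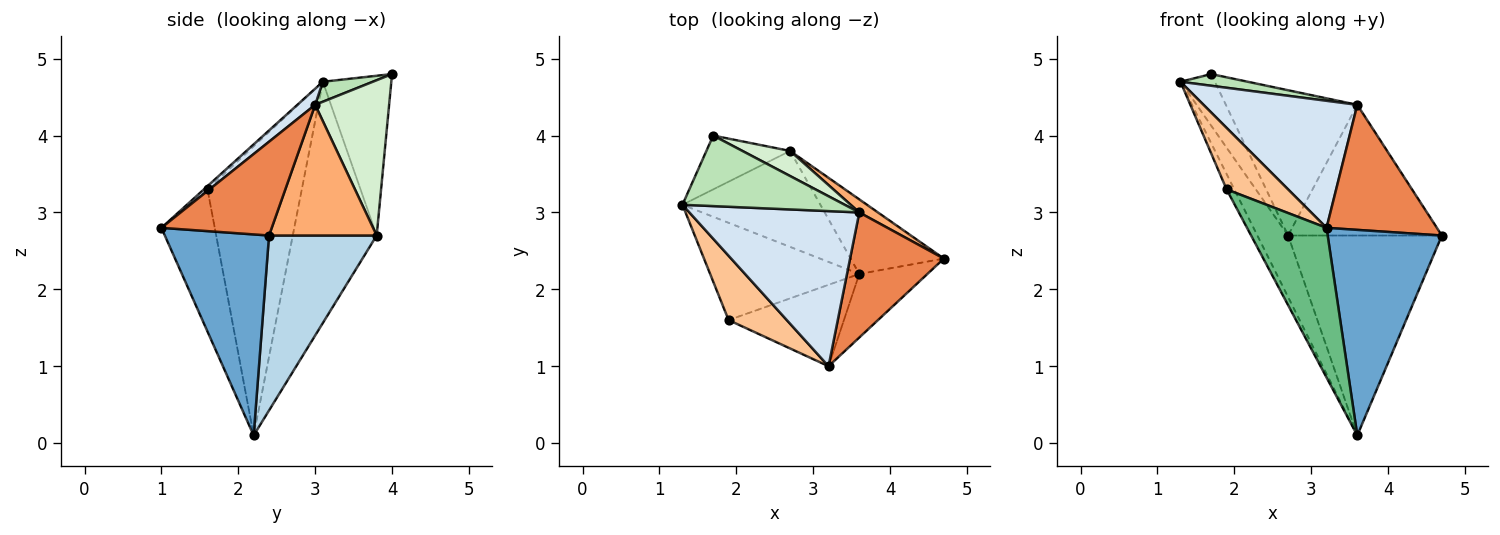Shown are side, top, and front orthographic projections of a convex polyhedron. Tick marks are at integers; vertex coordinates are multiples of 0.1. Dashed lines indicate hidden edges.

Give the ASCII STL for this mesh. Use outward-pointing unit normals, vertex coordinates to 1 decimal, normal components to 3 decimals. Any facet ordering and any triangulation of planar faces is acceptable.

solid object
 facet normal 0.657 -0.720 -0.223
  outer loop
   vertex 3.6 2.2 0.1
   vertex 4.7 2.4 2.7
   vertex 3.2 1.0 2.8
  endloop
 endfacet
 facet normal -0.827 0.303 -0.473
  outer loop
   vertex 2.7 3.8 2.7
   vertex 3.6 2.2 0.1
   vertex 1.3 3.1 4.7
  endloop
 endfacet
 facet normal 0.548 0.783 -0.292
  outer loop
   vertex 2.7 3.8 2.7
   vertex 4.7 2.4 2.7
   vertex 3.6 2.2 0.1
  endloop
 endfacet
 facet normal 0.073 -0.632 0.772
  outer loop
   vertex 3.6 3.0 4.4
   vertex 1.3 3.1 4.7
   vertex 3.2 1.0 2.8
  endloop
 endfacet
 facet normal 0.577 -0.577 0.577
  outer loop
   vertex 3.6 3.0 4.4
   vertex 3.2 1.0 2.8
   vertex 4.7 2.4 2.7
  endloop
 endfacet
 facet normal 0.572 0.816 0.082
  outer loop
   vertex 3.6 3.0 4.4
   vertex 4.7 2.4 2.7
   vertex 2.7 3.8 2.7
  endloop
 endfacet
 facet normal -0.041 -0.690 0.722
  outer loop
   vertex 1.9 1.6 3.3
   vertex 3.2 1.0 2.8
   vertex 1.3 3.1 4.7
  endloop
 endfacet
 facet normal -0.886 0.072 -0.457
  outer loop
   vertex 1.9 1.6 3.3
   vertex 1.3 3.1 4.7
   vertex 3.6 2.2 0.1
  endloop
 endfacet
 facet normal -0.508 -0.757 -0.412
  outer loop
   vertex 1.9 1.6 3.3
   vertex 3.6 2.2 0.1
   vertex 3.2 1.0 2.8
  endloop
 endfacet
 facet normal -0.809 0.407 -0.424
  outer loop
   vertex 1.7 4.0 4.8
   vertex 2.7 3.8 2.7
   vertex 1.3 3.1 4.7
  endloop
 endfacet
 facet normal 0.121 -0.162 0.979
  outer loop
   vertex 1.7 4.0 4.8
   vertex 1.3 3.1 4.7
   vertex 3.6 3.0 4.4
  endloop
 endfacet
 facet normal 0.485 0.862 0.149
  outer loop
   vertex 1.7 4.0 4.8
   vertex 3.6 3.0 4.4
   vertex 2.7 3.8 2.7
  endloop
 endfacet
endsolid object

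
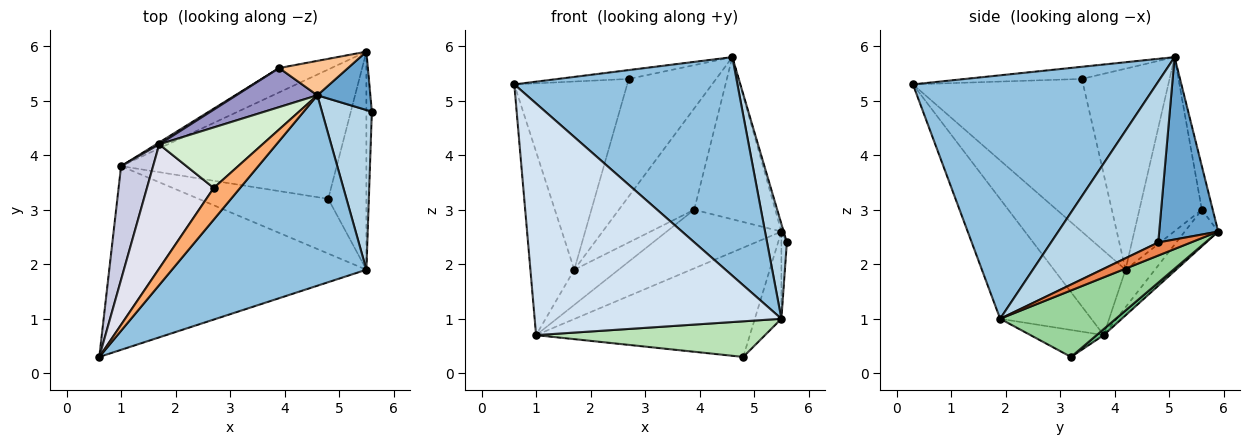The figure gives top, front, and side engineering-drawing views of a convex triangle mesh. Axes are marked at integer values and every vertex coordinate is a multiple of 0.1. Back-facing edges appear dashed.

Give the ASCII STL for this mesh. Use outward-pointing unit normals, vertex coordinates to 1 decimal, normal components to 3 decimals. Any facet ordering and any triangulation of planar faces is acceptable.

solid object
 facet normal 0.960 0.037 0.279
  outer loop
   vertex 5.5 5.9 2.6
   vertex 4.6 5.1 5.8
   vertex 5.6 4.8 2.4
  endloop
 endfacet
 facet normal 0.635 -0.582 0.507
  outer loop
   vertex 5.5 1.9 1.0
   vertex 4.6 5.1 5.8
   vertex 0.6 0.3 5.3
  endloop
 endfacet
 facet normal 0.941 -0.173 0.292
  outer loop
   vertex 5.5 1.9 1.0
   vertex 5.6 4.8 2.4
   vertex 4.6 5.1 5.8
  endloop
 endfacet
 facet normal -0.278 -0.753 -0.597
  outer loop
   vertex 5.5 1.9 1.0
   vertex 0.6 0.3 5.3
   vertex 1.0 3.8 0.7
  endloop
 endfacet
 facet normal 0.912 0.152 -0.380
  outer loop
   vertex 5.5 1.9 1.0
   vertex 5.5 5.9 2.6
   vertex 5.6 4.8 2.4
  endloop
 endfacet
 facet normal -0.406 0.247 0.880
  outer loop
   vertex 2.7 3.4 5.4
   vertex 0.6 0.3 5.3
   vertex 4.6 5.1 5.8
  endloop
 endfacet
 facet normal -0.130 0.970 0.206
  outer loop
   vertex 3.9 5.6 3.0
   vertex 4.6 5.1 5.8
   vertex 5.5 5.9 2.6
  endloop
 endfacet
 facet normal -0.260 0.892 -0.370
  outer loop
   vertex 3.9 5.6 3.0
   vertex 5.5 5.9 2.6
   vertex 1.0 3.8 0.7
  endloop
 endfacet
 facet normal 0.021 0.645 -0.764
  outer loop
   vertex 4.8 3.2 0.3
   vertex 1.0 3.8 0.7
   vertex 5.5 5.9 2.6
  endloop
 endfacet
 facet normal 0.851 0.195 -0.488
  outer loop
   vertex 4.8 3.2 0.3
   vertex 5.5 5.9 2.6
   vertex 5.5 1.9 1.0
  endloop
 endfacet
 facet normal -0.172 -0.537 -0.826
  outer loop
   vertex 4.8 3.2 0.3
   vertex 5.5 1.9 1.0
   vertex 1.0 3.8 0.7
  endloop
 endfacet
 facet normal -0.666 0.663 0.342
  outer loop
   vertex 1.7 4.2 1.9
   vertex 2.7 3.4 5.4
   vertex 4.6 5.1 5.8
  endloop
 endfacet
 facet normal -0.612 0.738 0.285
  outer loop
   vertex 1.7 4.2 1.9
   vertex 4.6 5.1 5.8
   vertex 3.9 5.6 3.0
  endloop
 endfacet
 facet normal -0.552 0.833 0.045
  outer loop
   vertex 1.7 4.2 1.9
   vertex 3.9 5.6 3.0
   vertex 1.0 3.8 0.7
  endloop
 endfacet
 facet normal -0.811 0.497 0.308
  outer loop
   vertex 1.7 4.2 1.9
   vertex 1.0 3.8 0.7
   vertex 0.6 0.3 5.3
  endloop
 endfacet
 facet normal -0.783 0.519 0.342
  outer loop
   vertex 1.7 4.2 1.9
   vertex 0.6 0.3 5.3
   vertex 2.7 3.4 5.4
  endloop
 endfacet
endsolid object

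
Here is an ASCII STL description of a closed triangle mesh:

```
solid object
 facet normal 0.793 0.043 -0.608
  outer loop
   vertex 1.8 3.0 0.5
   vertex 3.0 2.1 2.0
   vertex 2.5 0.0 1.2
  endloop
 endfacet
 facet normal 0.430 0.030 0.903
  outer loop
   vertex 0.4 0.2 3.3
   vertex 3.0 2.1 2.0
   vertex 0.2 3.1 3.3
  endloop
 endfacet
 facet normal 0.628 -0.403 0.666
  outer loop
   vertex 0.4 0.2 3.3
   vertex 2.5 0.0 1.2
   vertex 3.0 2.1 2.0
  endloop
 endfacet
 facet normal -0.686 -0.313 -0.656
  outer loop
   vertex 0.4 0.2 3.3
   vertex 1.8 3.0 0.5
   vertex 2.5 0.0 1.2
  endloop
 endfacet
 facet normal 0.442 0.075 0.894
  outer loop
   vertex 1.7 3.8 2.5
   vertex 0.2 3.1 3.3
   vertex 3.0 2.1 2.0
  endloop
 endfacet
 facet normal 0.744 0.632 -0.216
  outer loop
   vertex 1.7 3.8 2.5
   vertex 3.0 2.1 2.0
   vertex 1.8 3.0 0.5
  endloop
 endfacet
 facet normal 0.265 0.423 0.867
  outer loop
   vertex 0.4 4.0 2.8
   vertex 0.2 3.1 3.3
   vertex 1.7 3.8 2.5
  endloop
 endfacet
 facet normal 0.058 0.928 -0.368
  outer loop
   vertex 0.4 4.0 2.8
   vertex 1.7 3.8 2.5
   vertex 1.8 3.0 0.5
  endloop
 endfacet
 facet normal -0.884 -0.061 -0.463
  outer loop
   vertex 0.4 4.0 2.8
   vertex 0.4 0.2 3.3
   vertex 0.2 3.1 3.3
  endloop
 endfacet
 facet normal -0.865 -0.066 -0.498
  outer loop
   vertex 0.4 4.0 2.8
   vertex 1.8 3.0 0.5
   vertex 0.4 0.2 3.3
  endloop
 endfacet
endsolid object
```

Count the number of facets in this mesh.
10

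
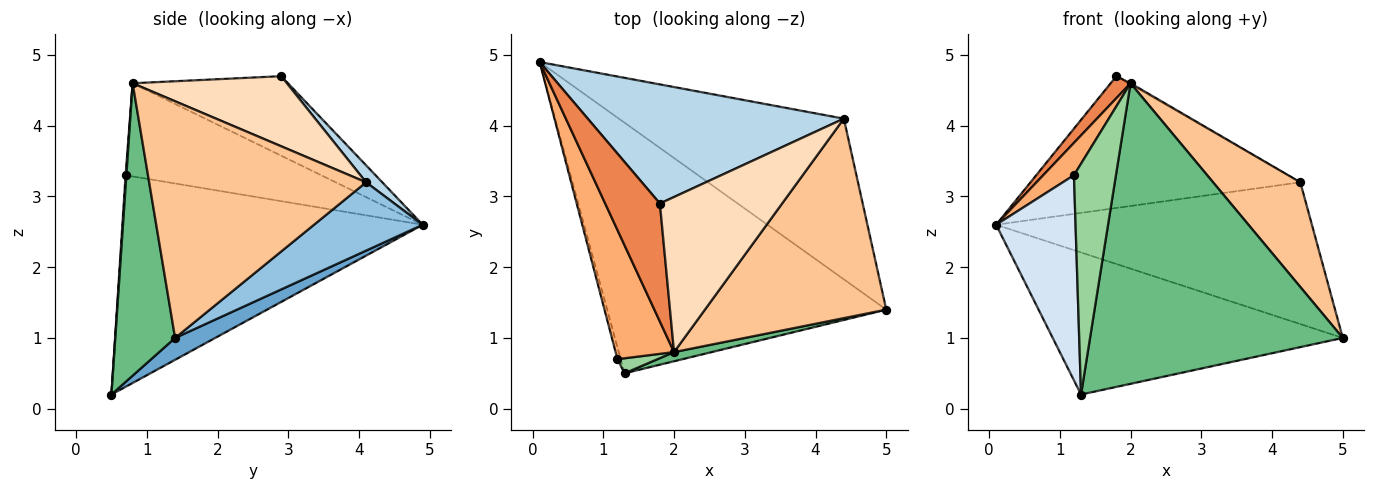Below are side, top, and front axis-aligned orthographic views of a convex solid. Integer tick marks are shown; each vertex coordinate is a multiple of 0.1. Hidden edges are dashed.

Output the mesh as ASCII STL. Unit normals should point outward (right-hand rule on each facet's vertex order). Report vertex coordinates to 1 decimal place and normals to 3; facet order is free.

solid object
 facet normal 0.068 0.492 -0.868
  outer loop
   vertex 1.3 0.5 0.2
   vertex 0.1 4.9 2.6
   vertex 5.0 1.4 1.0
  endloop
 endfacet
 facet normal 0.222 0.645 -0.731
  outer loop
   vertex 4.4 4.1 3.2
   vertex 5.0 1.4 1.0
   vertex 0.1 4.9 2.6
  endloop
 endfacet
 facet normal 0.044 0.741 0.670
  outer loop
   vertex 4.4 4.1 3.2
   vertex 0.1 4.9 2.6
   vertex 1.8 2.9 4.7
  endloop
 endfacet
 facet normal -0.967 -0.256 -0.015
  outer loop
   vertex 1.2 0.7 3.3
   vertex 0.1 4.9 2.6
   vertex 1.3 0.5 0.2
  endloop
 endfacet
 facet normal -0.819 -0.105 0.563
  outer loop
   vertex 2.0 0.8 4.6
   vertex 1.8 2.9 4.7
   vertex 0.1 4.9 2.6
  endloop
 endfacet
 facet normal -0.840 -0.132 0.527
  outer loop
   vertex 2.0 0.8 4.6
   vertex 0.1 4.9 2.6
   vertex 1.2 0.7 3.3
  endloop
 endfacet
 facet normal 0.756 -0.304 0.579
  outer loop
   vertex 2.0 0.8 4.6
   vertex 5.0 1.4 1.0
   vertex 4.4 4.1 3.2
  endloop
 endfacet
 facet normal 0.498 0.006 0.867
  outer loop
   vertex 2.0 0.8 4.6
   vertex 4.4 4.1 3.2
   vertex 1.8 2.9 4.7
  endloop
 endfacet
 facet normal 0.230 -0.973 0.030
  outer loop
   vertex 2.0 0.8 4.6
   vertex 1.3 0.5 0.2
   vertex 5.0 1.4 1.0
  endloop
 endfacet
 facet normal 0.019 -0.998 0.065
  outer loop
   vertex 2.0 0.8 4.6
   vertex 1.2 0.7 3.3
   vertex 1.3 0.5 0.2
  endloop
 endfacet
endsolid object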